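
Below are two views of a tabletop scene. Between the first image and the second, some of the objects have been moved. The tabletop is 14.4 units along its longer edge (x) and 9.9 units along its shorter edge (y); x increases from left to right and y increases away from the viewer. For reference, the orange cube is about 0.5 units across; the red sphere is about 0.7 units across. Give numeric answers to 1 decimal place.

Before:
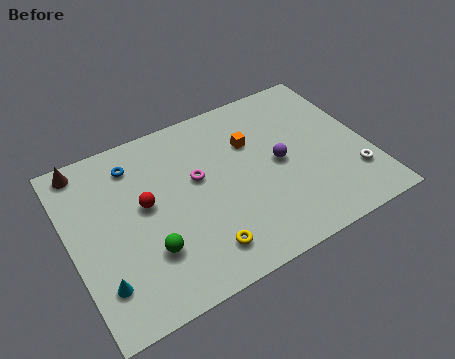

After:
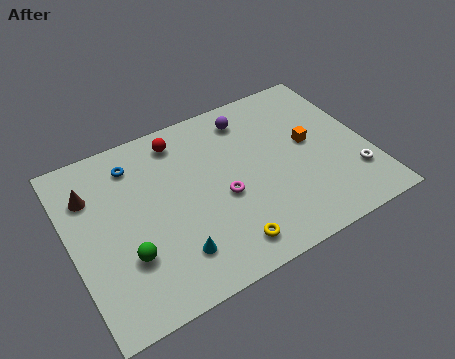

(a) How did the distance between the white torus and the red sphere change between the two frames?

-0.6

They were about 10.2 units apart before and 9.6 after — 0.6 units closer together.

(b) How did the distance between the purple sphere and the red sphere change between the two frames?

-3.1

They were about 6.5 units apart before and 3.4 after — 3.1 units closer together.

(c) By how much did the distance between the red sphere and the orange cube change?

+1.2

The distance was about 5.5 in the first image and 6.7 in the second, so they moved 1.2 units further apart.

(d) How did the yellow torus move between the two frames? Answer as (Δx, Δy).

(1.1, -0.3)

The yellow torus was at about (5.8, 1.8) and moved to about (6.9, 1.5).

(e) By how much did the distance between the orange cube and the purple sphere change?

+1.7

The distance was about 2.1 in the first image and 3.8 in the second, so they moved 1.7 units further apart.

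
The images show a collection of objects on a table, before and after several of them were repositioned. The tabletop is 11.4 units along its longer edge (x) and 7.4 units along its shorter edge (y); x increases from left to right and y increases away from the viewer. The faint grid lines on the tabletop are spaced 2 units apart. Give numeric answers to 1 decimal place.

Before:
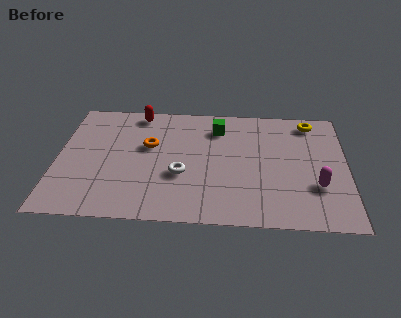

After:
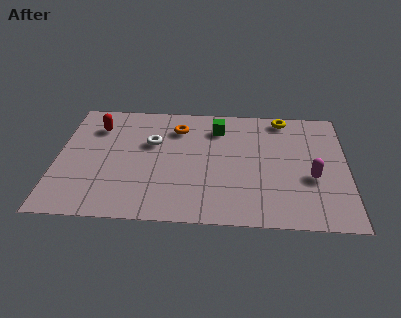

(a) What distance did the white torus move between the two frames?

2.2

The white torus was near (4.9, 2.8) before and (3.7, 4.7) after, so it travelled √(1.2² + 1.9²) ≈ 2.2 units.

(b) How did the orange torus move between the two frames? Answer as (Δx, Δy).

(1.1, 1.2)

From the two frames, the orange torus sits at roughly (3.6, 4.5) before and (4.7, 5.7) after.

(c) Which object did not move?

the green cube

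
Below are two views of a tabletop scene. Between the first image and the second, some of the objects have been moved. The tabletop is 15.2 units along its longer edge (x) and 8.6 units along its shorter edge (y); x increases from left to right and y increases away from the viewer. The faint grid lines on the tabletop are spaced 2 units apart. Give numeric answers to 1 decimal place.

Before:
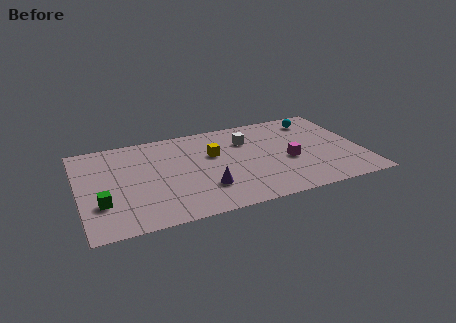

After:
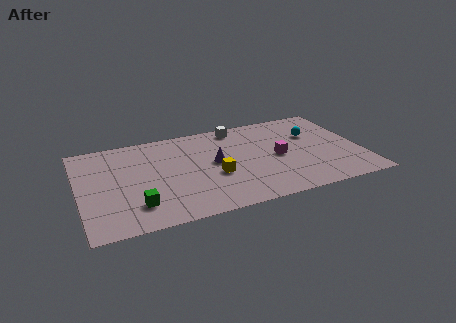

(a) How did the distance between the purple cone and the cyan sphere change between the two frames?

-2.4

They were about 8.0 units apart before and 5.6 after — 2.4 units closer together.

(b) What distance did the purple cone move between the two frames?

2.3

The purple cone was near (6.6, 2.4) before and (7.3, 4.6) after, so it travelled √(0.7² + 2.2²) ≈ 2.3 units.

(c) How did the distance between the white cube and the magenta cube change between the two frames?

+0.7

Before: roughly 3.3 units apart; after: 4.0. That's 0.7 units further apart.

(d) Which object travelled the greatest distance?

the purple cone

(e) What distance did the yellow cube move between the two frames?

2.0

From (7.3, 5.4) to (7.2, 3.4), the yellow cube covered √(0.1² + 2.0²) ≈ 2.0 units.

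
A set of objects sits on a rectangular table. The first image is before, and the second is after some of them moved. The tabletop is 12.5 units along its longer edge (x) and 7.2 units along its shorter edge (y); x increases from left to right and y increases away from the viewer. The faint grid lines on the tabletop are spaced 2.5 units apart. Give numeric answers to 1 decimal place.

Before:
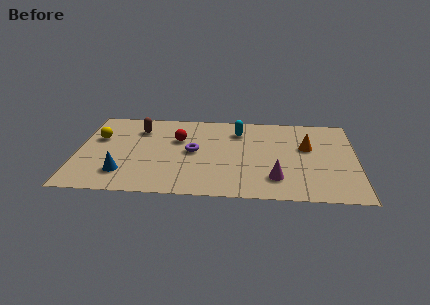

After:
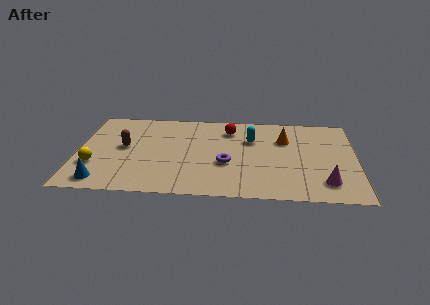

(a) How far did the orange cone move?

1.2

The orange cone moved from about (10.3, 4.4) to (9.3, 5.0), a distance of √(1.0² + 0.6²) ≈ 1.2.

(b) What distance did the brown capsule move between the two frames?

1.7

From (2.7, 5.5) to (2.1, 3.9), the brown capsule covered √(0.6² + 1.6²) ≈ 1.7 units.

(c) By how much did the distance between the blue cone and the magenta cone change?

+3.1

They were about 6.8 units apart before and 9.9 after — 3.1 units further apart.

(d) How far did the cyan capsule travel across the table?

0.9

The cyan capsule moved from about (7.2, 5.6) to (7.8, 4.9), a distance of √(0.6² + 0.7²) ≈ 0.9.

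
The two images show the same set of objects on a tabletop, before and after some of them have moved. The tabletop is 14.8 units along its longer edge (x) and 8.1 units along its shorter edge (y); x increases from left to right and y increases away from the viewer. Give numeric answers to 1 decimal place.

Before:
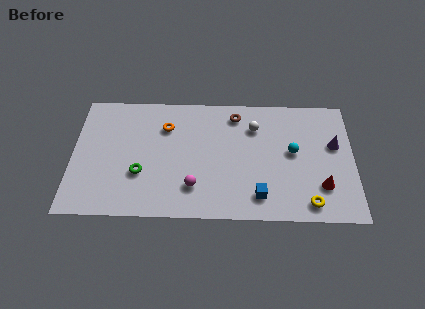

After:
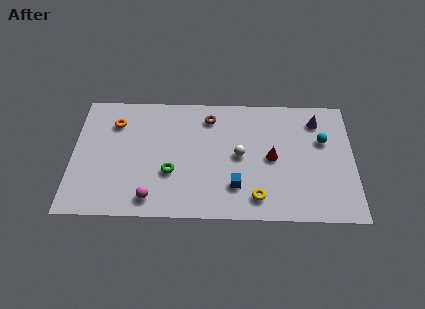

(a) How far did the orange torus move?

2.7

From (4.9, 5.9) to (2.2, 6.1), the orange torus covered √(2.7² + 0.2²) ≈ 2.7 units.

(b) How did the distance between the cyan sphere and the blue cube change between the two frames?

+2.1

The distance was about 3.4 in the first image and 5.5 in the second, so they moved 2.1 units further apart.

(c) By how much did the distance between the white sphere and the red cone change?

-3.5

They were about 5.2 units apart before and 1.7 after — 3.5 units closer together.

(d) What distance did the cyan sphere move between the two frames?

1.8

From (11.6, 4.4) to (13.2, 5.2), the cyan sphere covered √(1.6² + 0.8²) ≈ 1.8 units.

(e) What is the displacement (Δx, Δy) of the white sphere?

(-0.8, -1.9)

The white sphere was at about (9.6, 6.0) and moved to about (8.8, 4.1).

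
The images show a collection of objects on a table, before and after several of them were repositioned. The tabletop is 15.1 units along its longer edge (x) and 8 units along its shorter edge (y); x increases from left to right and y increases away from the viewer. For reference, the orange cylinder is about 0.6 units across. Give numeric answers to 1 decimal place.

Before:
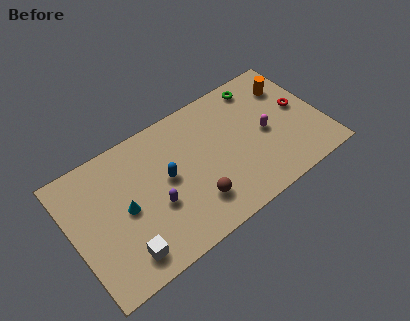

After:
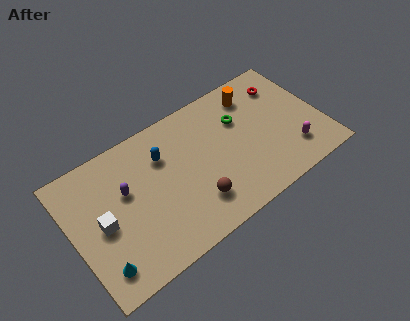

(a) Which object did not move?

the brown sphere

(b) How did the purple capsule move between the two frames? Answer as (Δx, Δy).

(-1.5, 1.8)

From the two frames, the purple capsule sits at roughly (4.8, 3.1) before and (3.3, 4.9) after.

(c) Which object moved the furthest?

the cyan cone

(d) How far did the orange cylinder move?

2.2

The orange cylinder moved from about (13.6, 6.0) to (11.5, 6.5), a distance of √(2.1² + 0.5²) ≈ 2.2.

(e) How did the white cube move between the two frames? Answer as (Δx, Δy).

(-0.9, 2.4)

The white cube started near (2.6, 1.4) and ended near (1.7, 3.8).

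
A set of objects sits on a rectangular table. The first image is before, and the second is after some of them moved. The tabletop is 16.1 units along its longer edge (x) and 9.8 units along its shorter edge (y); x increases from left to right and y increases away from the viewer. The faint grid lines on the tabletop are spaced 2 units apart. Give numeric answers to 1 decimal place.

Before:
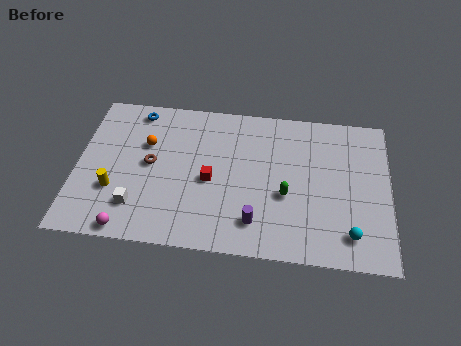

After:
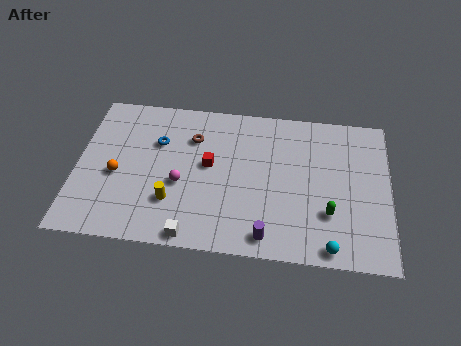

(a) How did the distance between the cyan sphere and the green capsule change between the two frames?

-1.8

Before: roughly 3.9 units apart; after: 2.1. That's 1.8 units closer together.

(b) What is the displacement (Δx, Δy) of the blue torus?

(1.2, -2.0)

The blue torus was at about (2.9, 8.6) and moved to about (4.1, 6.6).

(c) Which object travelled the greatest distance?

the magenta sphere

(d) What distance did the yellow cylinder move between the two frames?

3.0

The yellow cylinder moved from about (2.0, 3.2) to (5.0, 2.8), a distance of √(3.0² + 0.4²) ≈ 3.0.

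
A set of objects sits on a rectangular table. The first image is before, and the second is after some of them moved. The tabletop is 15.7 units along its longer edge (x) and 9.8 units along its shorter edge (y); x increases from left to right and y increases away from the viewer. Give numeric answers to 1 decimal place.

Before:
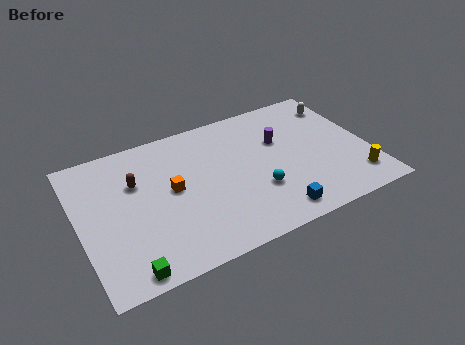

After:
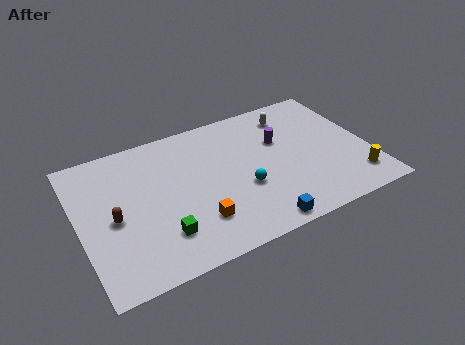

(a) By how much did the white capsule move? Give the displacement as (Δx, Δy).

(-2.7, 0.2)

The white capsule was at about (14.7, 7.8) and moved to about (12.0, 8.0).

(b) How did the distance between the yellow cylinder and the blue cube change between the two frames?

+1.0

They were about 4.6 units apart before and 5.6 after — 1.0 units further apart.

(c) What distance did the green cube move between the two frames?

2.5

The green cube moved from about (2.1, 0.9) to (4.1, 2.4), a distance of √(2.0² + 1.5²) ≈ 2.5.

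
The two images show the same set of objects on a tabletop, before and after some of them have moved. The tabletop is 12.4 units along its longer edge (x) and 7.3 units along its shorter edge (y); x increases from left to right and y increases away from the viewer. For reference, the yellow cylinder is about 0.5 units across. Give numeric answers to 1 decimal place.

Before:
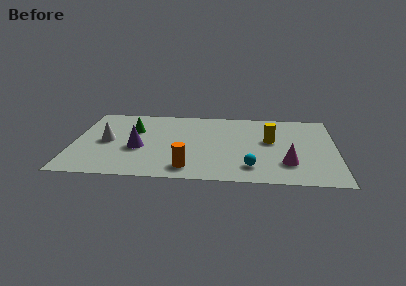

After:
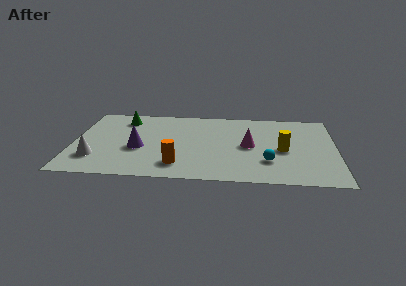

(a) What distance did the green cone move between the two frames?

1.2

The green cone was near (2.8, 4.8) before and (2.3, 5.9) after, so it travelled √(0.5² + 1.1²) ≈ 1.2 units.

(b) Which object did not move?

the purple cone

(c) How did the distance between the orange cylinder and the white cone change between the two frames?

-0.7

Before: roughly 4.6 units apart; after: 3.9. That's 0.7 units closer together.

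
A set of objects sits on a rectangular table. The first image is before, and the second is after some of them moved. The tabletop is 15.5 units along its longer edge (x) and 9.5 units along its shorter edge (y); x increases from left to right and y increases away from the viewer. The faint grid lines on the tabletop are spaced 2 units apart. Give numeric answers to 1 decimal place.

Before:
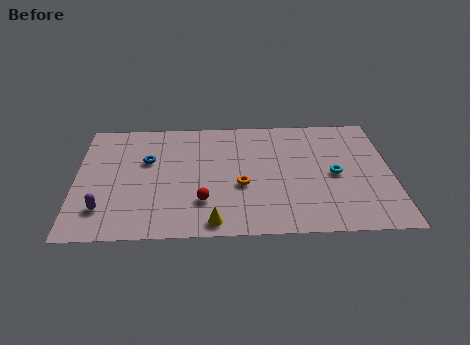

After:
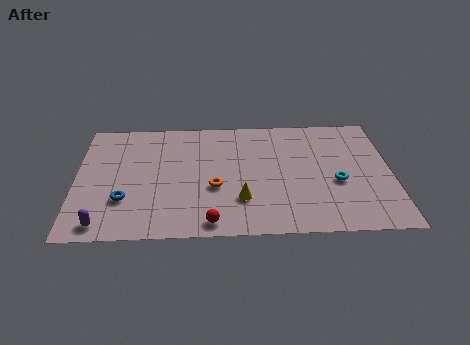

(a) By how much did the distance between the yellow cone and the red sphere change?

+0.6

The distance was about 1.7 in the first image and 2.3 in the second, so they moved 0.6 units further apart.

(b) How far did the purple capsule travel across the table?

1.1

From (1.4, 2.2) to (1.4, 1.1), the purple capsule covered √(0.0² + 1.1²) ≈ 1.1 units.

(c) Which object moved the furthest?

the blue torus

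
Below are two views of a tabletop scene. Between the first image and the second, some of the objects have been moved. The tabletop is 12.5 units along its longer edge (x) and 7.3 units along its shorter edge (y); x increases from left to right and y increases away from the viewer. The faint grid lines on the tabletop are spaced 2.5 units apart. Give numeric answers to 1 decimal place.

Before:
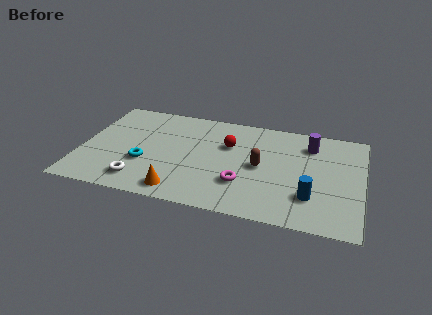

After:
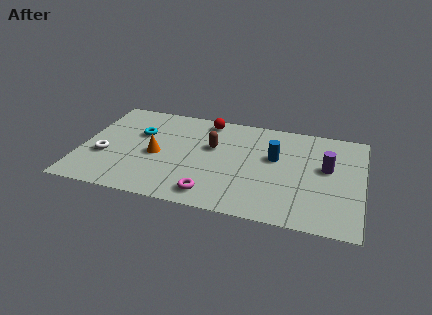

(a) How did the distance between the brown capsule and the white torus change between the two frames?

-0.7

Before: roughly 5.7 units apart; after: 5.0. That's 0.7 units closer together.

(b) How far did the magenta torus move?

1.7

From (7.3, 2.2) to (6.0, 1.1), the magenta torus covered √(1.3² + 1.1²) ≈ 1.7 units.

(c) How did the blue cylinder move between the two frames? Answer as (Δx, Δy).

(-1.7, 2.4)

From the two frames, the blue cylinder sits at roughly (10.3, 2.0) before and (8.6, 4.4) after.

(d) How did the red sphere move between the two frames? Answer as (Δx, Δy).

(-1.1, 1.6)

From the two frames, the red sphere sits at roughly (6.5, 4.8) before and (5.4, 6.4) after.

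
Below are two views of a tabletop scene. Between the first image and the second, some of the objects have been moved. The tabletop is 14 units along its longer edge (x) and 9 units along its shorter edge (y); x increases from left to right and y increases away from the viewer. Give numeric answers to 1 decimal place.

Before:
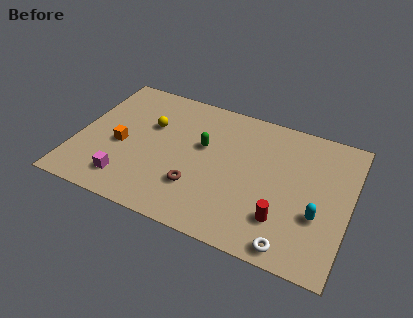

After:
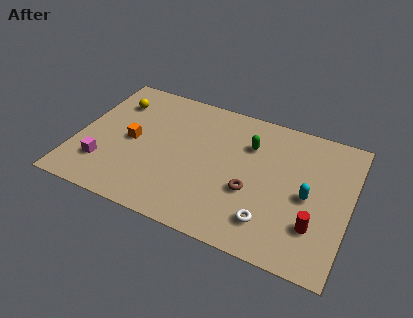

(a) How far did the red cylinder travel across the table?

1.6

The red cylinder moved from about (10.8, 2.3) to (12.4, 2.5), a distance of √(1.6² + 0.2²) ≈ 1.6.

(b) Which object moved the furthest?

the brown torus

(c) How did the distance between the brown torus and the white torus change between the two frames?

-3.4

The distance was about 5.3 in the first image and 1.9 in the second, so they moved 3.4 units closer together.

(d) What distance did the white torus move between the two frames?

1.6

From (11.4, 0.9) to (10.2, 1.9), the white torus covered √(1.2² + 1.0²) ≈ 1.6 units.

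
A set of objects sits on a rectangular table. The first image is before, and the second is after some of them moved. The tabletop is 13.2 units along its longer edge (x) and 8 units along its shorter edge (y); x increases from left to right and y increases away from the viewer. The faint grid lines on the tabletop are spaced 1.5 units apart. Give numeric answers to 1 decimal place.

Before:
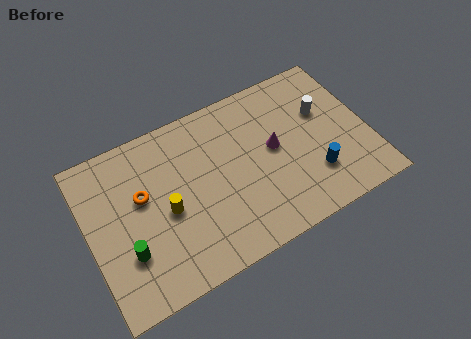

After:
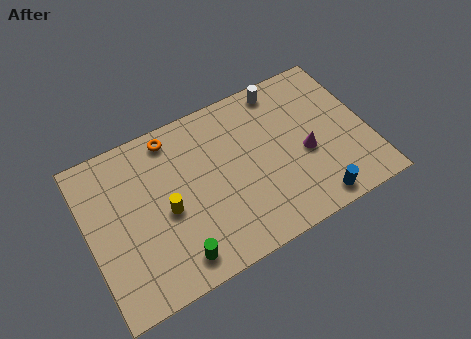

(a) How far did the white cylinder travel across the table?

2.6

From (11.3, 5.1) to (9.6, 7.1), the white cylinder covered √(1.7² + 2.0²) ≈ 2.6 units.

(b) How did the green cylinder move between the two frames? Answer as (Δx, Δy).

(2.1, -1.3)

From the two frames, the green cylinder sits at roughly (1.6, 2.5) before and (3.7, 1.2) after.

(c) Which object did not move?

the yellow cylinder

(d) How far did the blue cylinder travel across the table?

1.3

From (10.4, 2.2) to (10.2, 0.9), the blue cylinder covered √(0.2² + 1.3²) ≈ 1.3 units.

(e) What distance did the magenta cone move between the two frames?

1.7

The magenta cone moved from about (8.8, 4.3) to (10.2, 3.4), a distance of √(1.4² + 0.9²) ≈ 1.7.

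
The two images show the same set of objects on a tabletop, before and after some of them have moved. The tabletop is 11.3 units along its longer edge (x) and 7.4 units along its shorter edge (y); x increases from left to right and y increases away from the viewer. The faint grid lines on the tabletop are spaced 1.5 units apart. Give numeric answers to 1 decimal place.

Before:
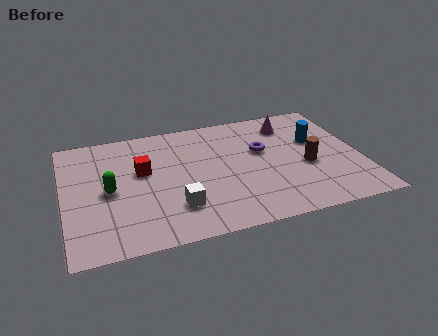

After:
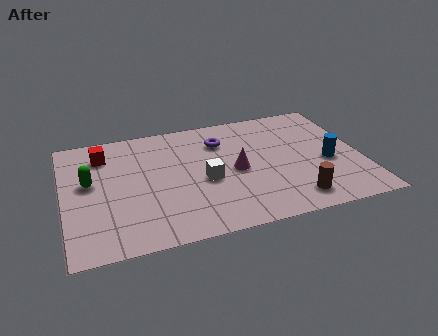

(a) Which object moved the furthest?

the magenta cone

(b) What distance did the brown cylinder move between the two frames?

2.0

The brown cylinder moved from about (9.2, 3.1) to (8.5, 1.2), a distance of √(0.7² + 1.9²) ≈ 2.0.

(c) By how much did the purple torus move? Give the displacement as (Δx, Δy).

(-1.5, 1.0)

The purple torus started near (7.6, 4.5) and ended near (6.1, 5.5).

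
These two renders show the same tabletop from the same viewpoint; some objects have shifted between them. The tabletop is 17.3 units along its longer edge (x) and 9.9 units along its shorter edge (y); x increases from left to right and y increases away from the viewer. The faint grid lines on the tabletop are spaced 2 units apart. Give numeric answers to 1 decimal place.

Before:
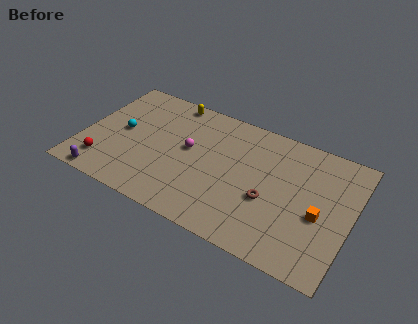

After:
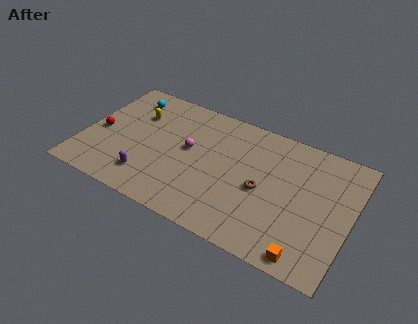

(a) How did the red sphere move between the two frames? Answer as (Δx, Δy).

(-0.7, 2.5)

From the two frames, the red sphere sits at roughly (1.7, 2.0) before and (1.0, 4.5) after.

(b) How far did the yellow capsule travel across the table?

2.9

The yellow capsule moved from about (5.1, 9.0) to (3.1, 6.9), a distance of √(2.0² + 2.1²) ≈ 2.9.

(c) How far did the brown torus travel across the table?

0.8

The brown torus was near (12.2, 3.9) before and (11.7, 4.5) after, so it travelled √(0.5² + 0.6²) ≈ 0.8 units.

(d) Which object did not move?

the magenta sphere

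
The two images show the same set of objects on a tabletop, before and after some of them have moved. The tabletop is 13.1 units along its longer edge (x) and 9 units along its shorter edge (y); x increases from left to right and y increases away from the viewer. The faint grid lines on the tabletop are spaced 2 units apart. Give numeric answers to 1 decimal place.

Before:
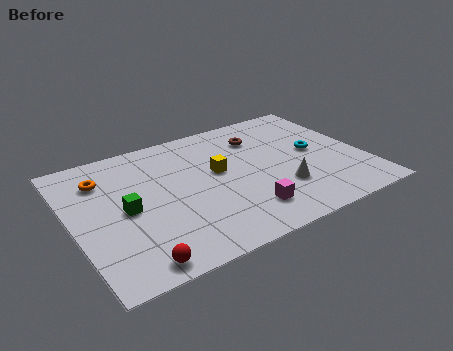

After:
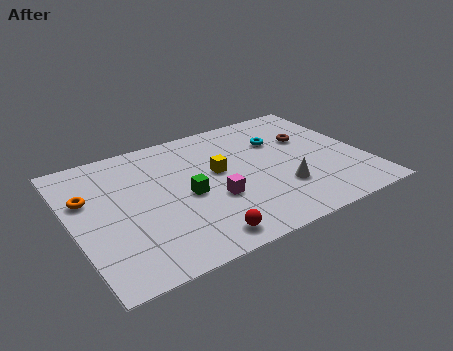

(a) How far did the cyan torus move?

2.1

From (11.0, 4.7) to (9.6, 6.2), the cyan torus covered √(1.4² + 1.5²) ≈ 2.1 units.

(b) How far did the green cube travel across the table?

2.7

The green cube moved from about (2.3, 4.3) to (5.0, 4.1), a distance of √(2.7² + 0.2²) ≈ 2.7.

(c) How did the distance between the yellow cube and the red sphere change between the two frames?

-1.8

The distance was about 6.1 in the first image and 4.3 in the second, so they moved 1.8 units closer together.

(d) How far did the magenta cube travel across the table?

1.8

The magenta cube was near (7.3, 1.9) before and (6.1, 3.3) after, so it travelled √(1.2² + 1.4²) ≈ 1.8 units.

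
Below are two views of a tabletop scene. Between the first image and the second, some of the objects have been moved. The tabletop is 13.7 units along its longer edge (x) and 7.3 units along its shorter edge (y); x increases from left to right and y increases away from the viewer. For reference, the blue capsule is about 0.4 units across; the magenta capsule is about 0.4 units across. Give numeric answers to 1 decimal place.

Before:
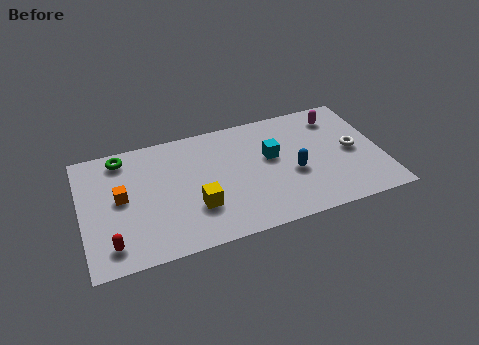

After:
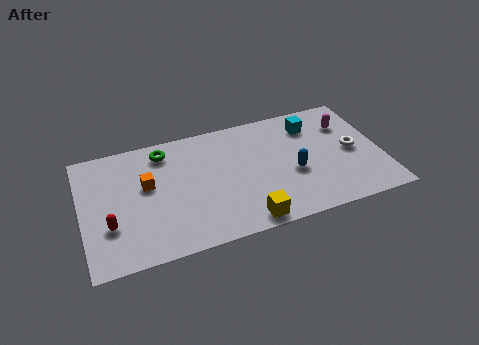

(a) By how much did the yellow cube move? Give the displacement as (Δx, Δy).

(2.1, -1.5)

The yellow cube was at about (5.1, 2.3) and moved to about (7.2, 0.8).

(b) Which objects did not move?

the blue capsule and the white torus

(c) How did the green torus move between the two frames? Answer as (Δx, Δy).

(1.9, -0.2)

The green torus started near (2.0, 6.3) and ended near (3.9, 6.1).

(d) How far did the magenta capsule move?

0.7

The magenta capsule was near (11.9, 5.9) before and (12.3, 5.3) after, so it travelled √(0.4² + 0.6²) ≈ 0.7 units.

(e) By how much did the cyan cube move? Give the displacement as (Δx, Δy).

(2.0, 1.4)

The cyan cube was at about (8.7, 4.3) and moved to about (10.7, 5.7).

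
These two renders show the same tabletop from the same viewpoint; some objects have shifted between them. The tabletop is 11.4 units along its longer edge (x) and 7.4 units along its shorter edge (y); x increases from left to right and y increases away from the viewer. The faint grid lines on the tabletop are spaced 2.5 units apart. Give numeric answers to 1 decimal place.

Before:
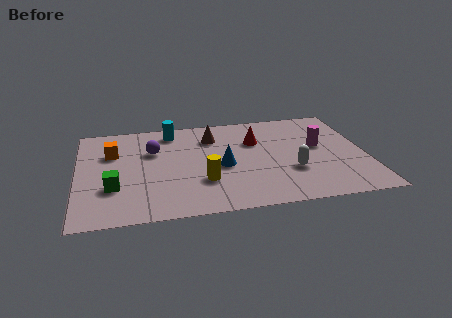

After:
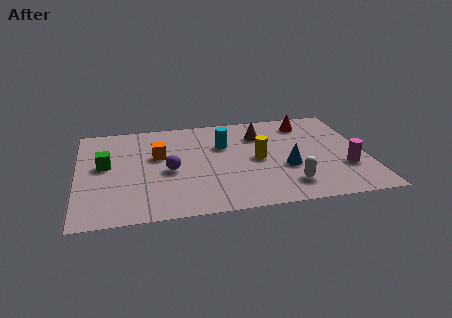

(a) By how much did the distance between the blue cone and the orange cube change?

+0.7

They were about 4.6 units apart before and 5.3 after — 0.7 units further apart.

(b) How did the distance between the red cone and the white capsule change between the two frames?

+1.9

The distance was about 2.8 in the first image and 4.7 in the second, so they moved 1.9 units further apart.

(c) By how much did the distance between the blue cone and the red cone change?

+1.2

Before: roughly 2.2 units apart; after: 3.4. That's 1.2 units further apart.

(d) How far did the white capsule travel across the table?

1.0

The white capsule was near (8.4, 2.5) before and (8.2, 1.5) after, so it travelled √(0.2² + 1.0²) ≈ 1.0 units.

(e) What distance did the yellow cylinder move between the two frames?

2.6

The yellow cylinder was near (4.9, 2.3) before and (7.1, 3.6) after, so it travelled √(2.2² + 1.3²) ≈ 2.6 units.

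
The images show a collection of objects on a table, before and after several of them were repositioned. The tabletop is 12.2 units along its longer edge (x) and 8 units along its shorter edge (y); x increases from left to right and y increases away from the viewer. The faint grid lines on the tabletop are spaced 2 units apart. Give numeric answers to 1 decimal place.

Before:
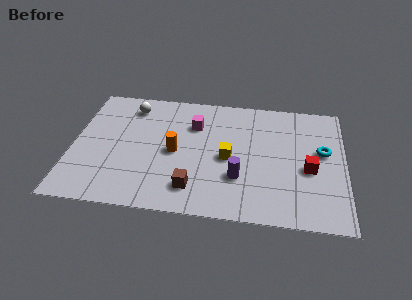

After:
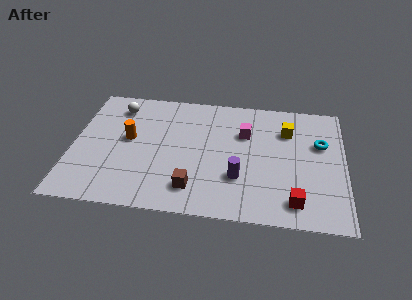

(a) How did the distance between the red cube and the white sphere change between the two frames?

+0.9

The distance was about 8.7 in the first image and 9.6 in the second, so they moved 0.9 units further apart.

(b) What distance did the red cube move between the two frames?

2.2

The red cube moved from about (10.6, 3.4) to (10.0, 1.3), a distance of √(0.6² + 2.1²) ≈ 2.2.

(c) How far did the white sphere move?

0.6

The white sphere was near (2.5, 6.6) before and (1.9, 6.5) after, so it travelled √(0.6² + 0.1²) ≈ 0.6 units.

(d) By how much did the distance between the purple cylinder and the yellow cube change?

+2.6

They were about 1.3 units apart before and 3.9 after — 2.6 units further apart.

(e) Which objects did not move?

the purple cylinder and the brown cube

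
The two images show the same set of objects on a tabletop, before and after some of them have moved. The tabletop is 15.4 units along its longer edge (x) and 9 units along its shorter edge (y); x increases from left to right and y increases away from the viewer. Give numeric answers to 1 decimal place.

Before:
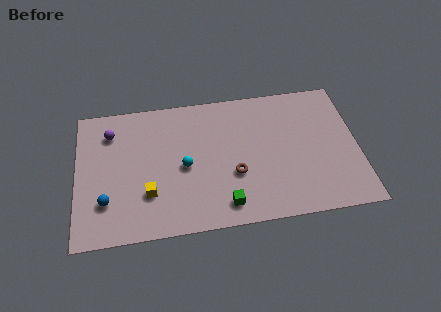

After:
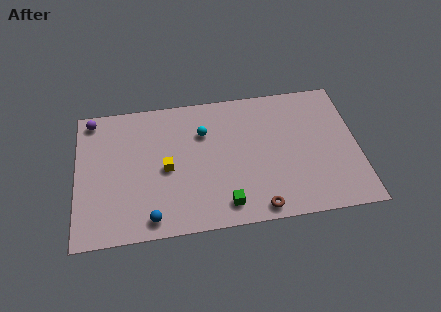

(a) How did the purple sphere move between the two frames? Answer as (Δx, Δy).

(-1.0, 1.0)

The purple sphere started near (1.9, 7.0) and ended near (0.9, 8.0).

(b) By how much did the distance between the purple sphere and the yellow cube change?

+0.8

Before: roughly 4.7 units apart; after: 5.5. That's 0.8 units further apart.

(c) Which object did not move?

the green cube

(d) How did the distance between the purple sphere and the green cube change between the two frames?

+1.4

They were about 8.3 units apart before and 9.7 after — 1.4 units further apart.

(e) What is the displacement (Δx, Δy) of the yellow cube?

(1.0, 1.5)

The yellow cube was at about (3.9, 2.7) and moved to about (4.9, 4.2).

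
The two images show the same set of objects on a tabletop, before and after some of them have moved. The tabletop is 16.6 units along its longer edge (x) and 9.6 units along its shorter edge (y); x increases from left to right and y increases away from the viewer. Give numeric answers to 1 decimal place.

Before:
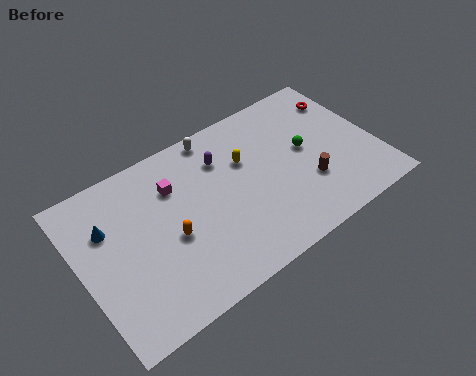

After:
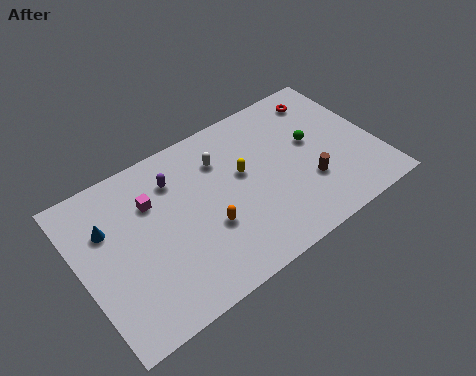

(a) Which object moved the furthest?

the purple capsule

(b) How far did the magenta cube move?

1.3

The magenta cube was near (5.5, 6.9) before and (4.2, 6.7) after, so it travelled √(1.3² + 0.2²) ≈ 1.3 units.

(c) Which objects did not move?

the blue cone and the brown cylinder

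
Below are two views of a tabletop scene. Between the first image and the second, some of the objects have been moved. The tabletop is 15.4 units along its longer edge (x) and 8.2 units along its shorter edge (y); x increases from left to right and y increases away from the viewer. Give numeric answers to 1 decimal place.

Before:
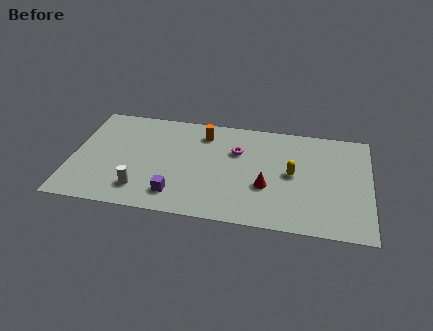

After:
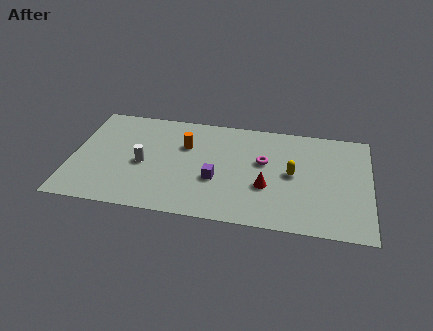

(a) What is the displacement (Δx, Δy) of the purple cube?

(2.0, 1.5)

From the two frames, the purple cube sits at roughly (5.5, 1.6) before and (7.5, 3.1) after.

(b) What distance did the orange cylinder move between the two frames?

1.4

From (6.7, 6.6) to (5.8, 5.5), the orange cylinder covered √(0.9² + 1.1²) ≈ 1.4 units.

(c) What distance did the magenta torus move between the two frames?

1.5

From (8.5, 5.5) to (9.9, 4.9), the magenta torus covered √(1.4² + 0.6²) ≈ 1.5 units.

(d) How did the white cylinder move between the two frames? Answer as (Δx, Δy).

(0.0, 2.0)

The white cylinder was at about (3.7, 1.7) and moved to about (3.7, 3.7).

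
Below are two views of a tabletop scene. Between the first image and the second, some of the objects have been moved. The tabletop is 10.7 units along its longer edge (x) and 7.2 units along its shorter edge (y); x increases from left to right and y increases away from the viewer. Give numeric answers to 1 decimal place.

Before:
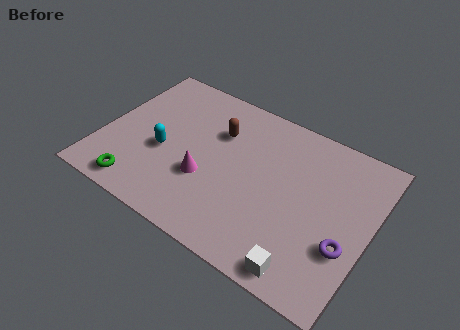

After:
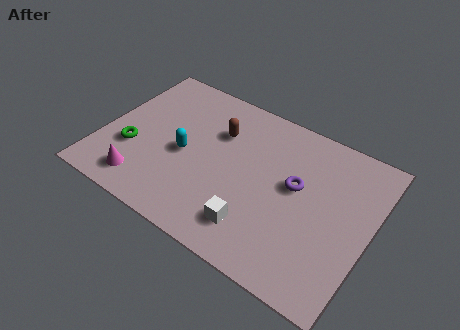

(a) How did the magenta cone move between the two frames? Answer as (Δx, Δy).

(-2.3, -1.4)

From the two frames, the magenta cone sits at roughly (4.3, 2.6) before and (2.0, 1.2) after.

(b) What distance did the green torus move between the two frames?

1.7

The green torus moved from about (1.9, 0.9) to (1.3, 2.5), a distance of √(0.6² + 1.6²) ≈ 1.7.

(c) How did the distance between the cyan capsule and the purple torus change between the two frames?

-2.9

The distance was about 7.4 in the first image and 4.5 in the second, so they moved 2.9 units closer together.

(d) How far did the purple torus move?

2.7

From (9.9, 2.5) to (7.7, 4.1), the purple torus covered √(2.2² + 1.6²) ≈ 2.7 units.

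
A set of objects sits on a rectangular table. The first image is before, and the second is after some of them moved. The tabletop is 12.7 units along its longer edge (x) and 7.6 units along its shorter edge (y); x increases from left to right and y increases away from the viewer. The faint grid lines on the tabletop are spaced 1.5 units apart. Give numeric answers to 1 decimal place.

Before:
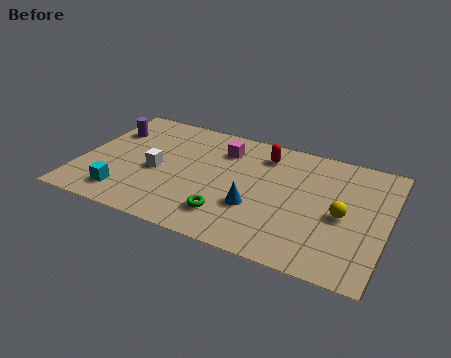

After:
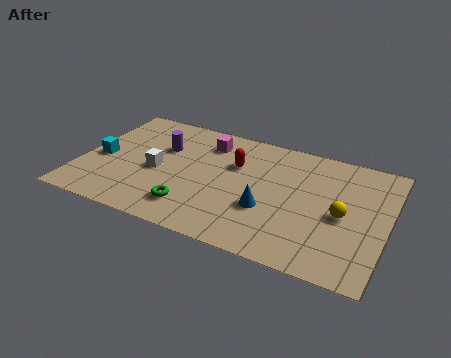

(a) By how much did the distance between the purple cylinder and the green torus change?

-2.8

The distance was about 6.6 in the first image and 3.8 in the second, so they moved 2.8 units closer together.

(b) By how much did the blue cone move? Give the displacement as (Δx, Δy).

(0.5, 0.1)

The blue cone was at about (7.4, 2.6) and moved to about (7.9, 2.7).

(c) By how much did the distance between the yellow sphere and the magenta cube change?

+0.7

Before: roughly 5.7 units apart; after: 6.4. That's 0.7 units further apart.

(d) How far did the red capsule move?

1.6

The red capsule moved from about (7.4, 6.1) to (6.3, 5.0), a distance of √(1.1² + 1.1²) ≈ 1.6.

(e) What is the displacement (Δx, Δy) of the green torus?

(-1.5, -0.1)

The green torus was at about (6.4, 1.7) and moved to about (4.9, 1.6).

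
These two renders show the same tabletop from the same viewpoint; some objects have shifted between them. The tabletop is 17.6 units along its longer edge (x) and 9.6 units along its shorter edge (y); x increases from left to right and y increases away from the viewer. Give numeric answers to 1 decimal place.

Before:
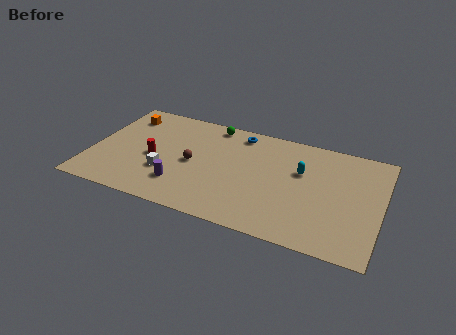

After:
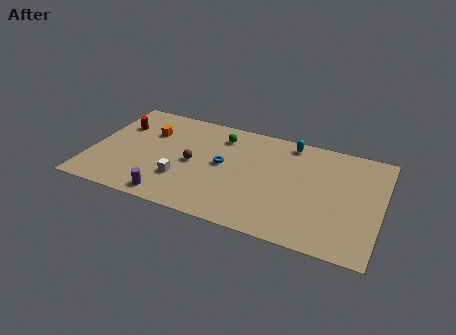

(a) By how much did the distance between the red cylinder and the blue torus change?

+0.5

Before: roughly 6.3 units apart; after: 6.8. That's 0.5 units further apart.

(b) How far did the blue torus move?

3.3

The blue torus moved from about (8.7, 8.3) to (8.0, 5.1), a distance of √(0.7² + 3.2²) ≈ 3.3.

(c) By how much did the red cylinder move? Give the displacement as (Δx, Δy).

(-2.4, 2.4)

The red cylinder was at about (3.8, 4.3) and moved to about (1.4, 6.7).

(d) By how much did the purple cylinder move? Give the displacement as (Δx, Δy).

(-0.5, -1.3)

The purple cylinder was at about (5.7, 2.4) and moved to about (5.2, 1.1).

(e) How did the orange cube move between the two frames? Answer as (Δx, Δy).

(1.7, -1.1)

The orange cube was at about (1.6, 7.7) and moved to about (3.3, 6.6).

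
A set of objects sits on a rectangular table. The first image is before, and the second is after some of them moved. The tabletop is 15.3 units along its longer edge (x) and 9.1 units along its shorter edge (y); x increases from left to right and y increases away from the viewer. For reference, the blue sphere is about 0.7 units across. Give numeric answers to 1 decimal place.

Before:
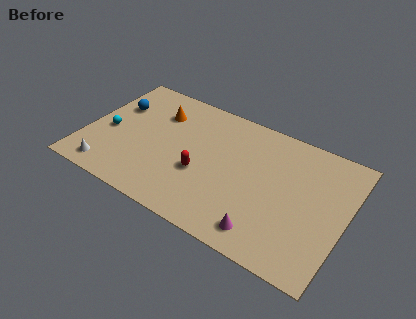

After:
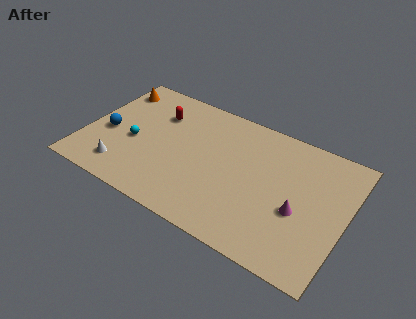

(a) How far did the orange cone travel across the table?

3.0

The orange cone moved from about (3.9, 6.7) to (1.0, 7.4), a distance of √(2.9² + 0.7²) ≈ 3.0.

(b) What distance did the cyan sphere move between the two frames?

1.6

The cyan sphere moved from about (1.3, 4.0) to (2.9, 3.9), a distance of √(1.6² + 0.1²) ≈ 1.6.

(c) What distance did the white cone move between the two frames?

0.9

From (1.8, 1.2) to (2.6, 1.7), the white cone covered √(0.8² + 0.5²) ≈ 0.9 units.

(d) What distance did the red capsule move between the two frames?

4.4

The red capsule was near (7.0, 3.5) before and (3.9, 6.6) after, so it travelled √(3.1² + 3.1²) ≈ 4.4 units.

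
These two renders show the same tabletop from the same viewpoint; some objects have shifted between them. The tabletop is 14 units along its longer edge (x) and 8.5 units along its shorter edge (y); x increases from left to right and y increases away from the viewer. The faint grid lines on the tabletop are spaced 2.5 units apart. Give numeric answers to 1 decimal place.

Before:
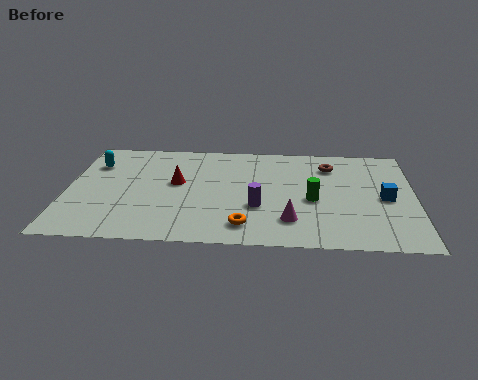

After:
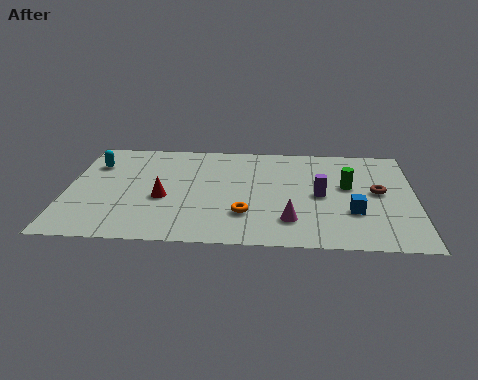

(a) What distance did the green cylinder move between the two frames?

1.8

From (9.9, 3.7) to (11.3, 4.9), the green cylinder covered √(1.4² + 1.2²) ≈ 1.8 units.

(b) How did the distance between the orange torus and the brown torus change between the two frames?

-0.4

The distance was about 6.1 in the first image and 5.7 in the second, so they moved 0.4 units closer together.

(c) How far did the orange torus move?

0.9

From (7.2, 1.5) to (7.2, 2.4), the orange torus covered √(0.0² + 0.9²) ≈ 0.9 units.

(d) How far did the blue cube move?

1.8

The blue cube was near (12.8, 4.0) before and (11.5, 2.8) after, so it travelled √(1.3² + 1.2²) ≈ 1.8 units.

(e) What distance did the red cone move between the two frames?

1.4

From (4.4, 4.8) to (3.9, 3.5), the red cone covered √(0.5² + 1.3²) ≈ 1.4 units.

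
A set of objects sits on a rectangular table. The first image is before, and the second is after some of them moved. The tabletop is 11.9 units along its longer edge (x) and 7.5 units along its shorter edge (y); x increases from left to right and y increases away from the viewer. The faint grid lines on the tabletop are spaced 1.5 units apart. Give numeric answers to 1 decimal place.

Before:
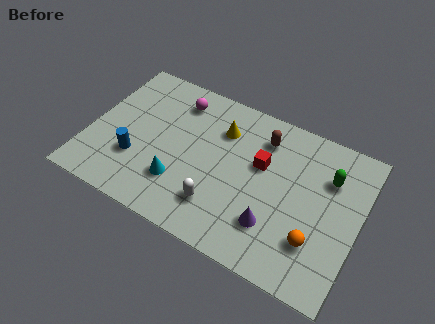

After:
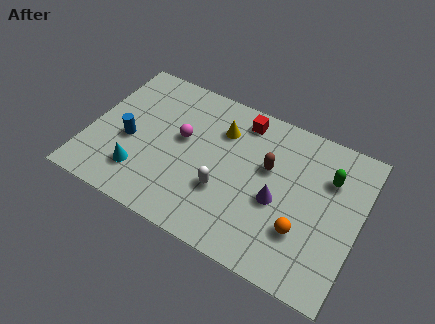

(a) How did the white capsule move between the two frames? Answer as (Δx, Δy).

(0.1, 0.8)

From the two frames, the white capsule sits at roughly (6.0, 1.8) before and (6.1, 2.6) after.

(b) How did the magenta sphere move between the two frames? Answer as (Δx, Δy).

(0.5, -1.8)

From the two frames, the magenta sphere sits at roughly (3.5, 6.1) before and (4.0, 4.3) after.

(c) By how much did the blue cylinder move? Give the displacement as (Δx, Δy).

(-0.4, 0.8)

The blue cylinder was at about (2.2, 2.4) and moved to about (1.8, 3.2).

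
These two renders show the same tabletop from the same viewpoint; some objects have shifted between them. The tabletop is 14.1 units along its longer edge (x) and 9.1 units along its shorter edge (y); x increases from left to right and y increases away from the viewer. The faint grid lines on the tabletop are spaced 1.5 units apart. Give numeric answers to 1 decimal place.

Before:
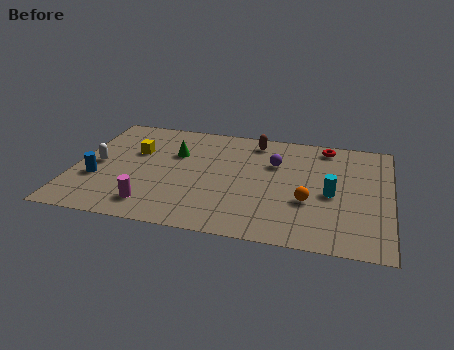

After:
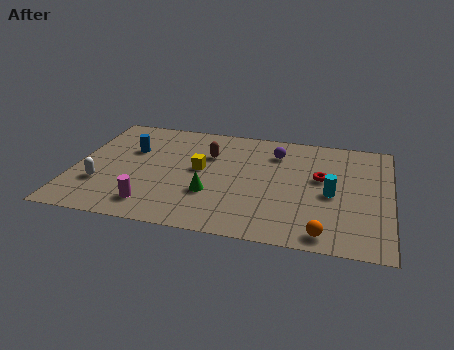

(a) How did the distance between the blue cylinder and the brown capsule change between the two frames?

-4.7

The distance was about 8.2 in the first image and 3.5 in the second, so they moved 4.7 units closer together.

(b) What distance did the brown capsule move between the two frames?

2.6

From (7.9, 7.8) to (5.9, 6.2), the brown capsule covered √(2.0² + 1.6²) ≈ 2.6 units.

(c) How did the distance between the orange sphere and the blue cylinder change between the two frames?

+0.8

They were about 9.4 units apart before and 10.2 after — 0.8 units further apart.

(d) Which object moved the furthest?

the green cone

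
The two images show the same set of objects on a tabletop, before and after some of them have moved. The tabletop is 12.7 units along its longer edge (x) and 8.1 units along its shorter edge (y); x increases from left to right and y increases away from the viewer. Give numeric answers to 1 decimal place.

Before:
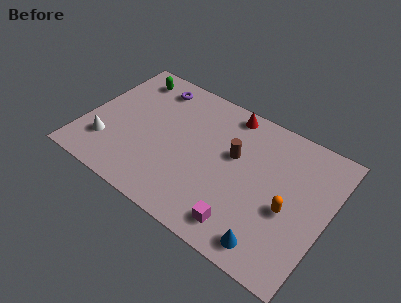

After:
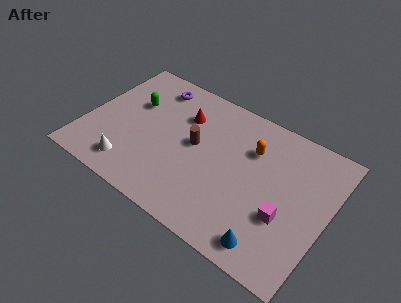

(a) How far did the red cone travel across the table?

2.6

The red cone was near (7.0, 7.2) before and (4.8, 5.8) after, so it travelled √(2.2² + 1.4²) ≈ 2.6 units.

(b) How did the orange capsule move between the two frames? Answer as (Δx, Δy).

(-2.3, 2.3)

The orange capsule was at about (10.8, 3.4) and moved to about (8.5, 5.7).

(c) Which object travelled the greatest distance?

the orange capsule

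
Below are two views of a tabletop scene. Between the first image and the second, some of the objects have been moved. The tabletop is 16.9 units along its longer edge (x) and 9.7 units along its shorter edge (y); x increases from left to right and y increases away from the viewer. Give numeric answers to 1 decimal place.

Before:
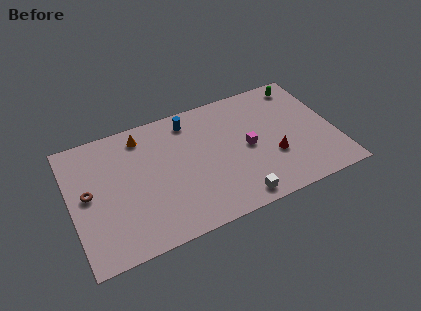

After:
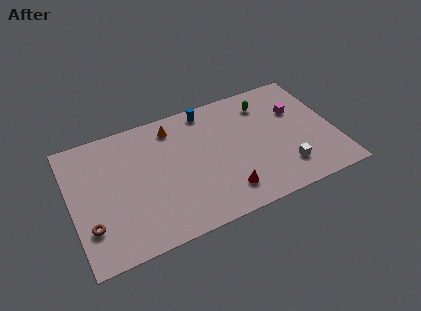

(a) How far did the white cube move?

3.5

The white cube moved from about (10.1, 1.1) to (13.4, 2.2), a distance of √(3.3² + 1.1²) ≈ 3.5.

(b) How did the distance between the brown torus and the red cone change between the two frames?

-3.3

They were about 11.8 units apart before and 8.5 after — 3.3 units closer together.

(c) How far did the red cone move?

3.6

From (12.8, 3.4) to (9.5, 1.9), the red cone covered √(3.3² + 1.5²) ≈ 3.6 units.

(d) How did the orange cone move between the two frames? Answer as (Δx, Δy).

(2.0, -0.1)

The orange cone started near (4.8, 8.2) and ended near (6.8, 8.1).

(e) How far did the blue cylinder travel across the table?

1.3

The blue cylinder was near (7.9, 8.2) before and (9.1, 8.6) after, so it travelled √(1.2² + 0.4²) ≈ 1.3 units.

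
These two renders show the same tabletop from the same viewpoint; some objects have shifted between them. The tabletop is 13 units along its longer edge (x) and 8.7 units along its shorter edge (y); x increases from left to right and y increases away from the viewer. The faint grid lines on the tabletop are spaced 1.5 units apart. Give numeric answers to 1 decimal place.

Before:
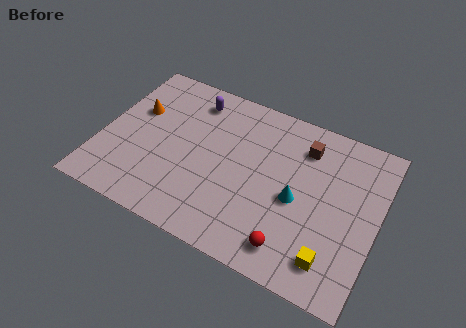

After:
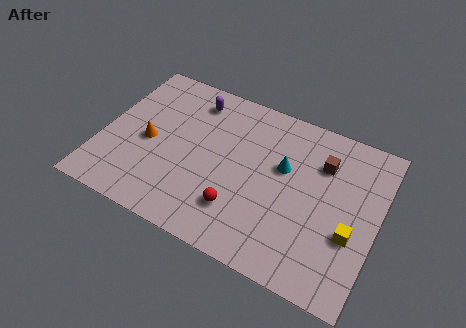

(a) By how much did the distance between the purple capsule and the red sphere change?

-2.2

Before: roughly 8.0 units apart; after: 5.8. That's 2.2 units closer together.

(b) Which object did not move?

the purple capsule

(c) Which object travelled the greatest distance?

the red sphere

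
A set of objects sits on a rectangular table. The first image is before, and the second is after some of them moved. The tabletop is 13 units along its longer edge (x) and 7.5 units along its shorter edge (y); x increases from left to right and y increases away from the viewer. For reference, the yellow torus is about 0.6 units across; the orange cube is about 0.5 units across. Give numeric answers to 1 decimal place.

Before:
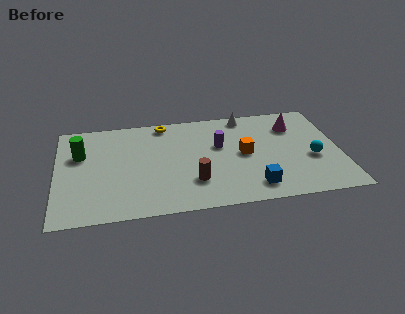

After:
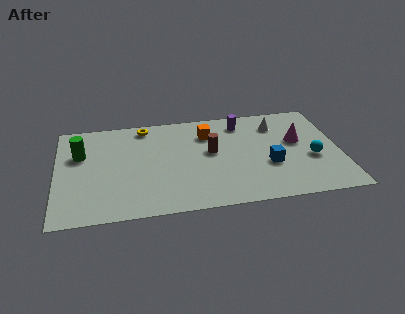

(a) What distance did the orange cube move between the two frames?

2.4

From (8.6, 3.8) to (7.0, 5.6), the orange cube covered √(1.6² + 1.8²) ≈ 2.4 units.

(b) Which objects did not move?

the cyan sphere and the green cylinder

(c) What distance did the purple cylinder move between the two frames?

1.9

The purple cylinder was near (7.5, 4.6) before and (8.6, 6.2) after, so it travelled √(1.1² + 1.6²) ≈ 1.9 units.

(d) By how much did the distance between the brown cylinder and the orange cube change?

-1.5

The distance was about 2.9 in the first image and 1.4 in the second, so they moved 1.5 units closer together.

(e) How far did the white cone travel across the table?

1.7

The white cone was near (8.8, 6.7) before and (10.2, 5.8) after, so it travelled √(1.4² + 0.9²) ≈ 1.7 units.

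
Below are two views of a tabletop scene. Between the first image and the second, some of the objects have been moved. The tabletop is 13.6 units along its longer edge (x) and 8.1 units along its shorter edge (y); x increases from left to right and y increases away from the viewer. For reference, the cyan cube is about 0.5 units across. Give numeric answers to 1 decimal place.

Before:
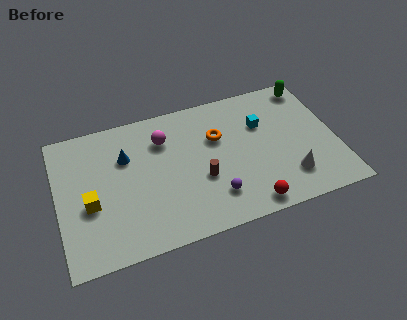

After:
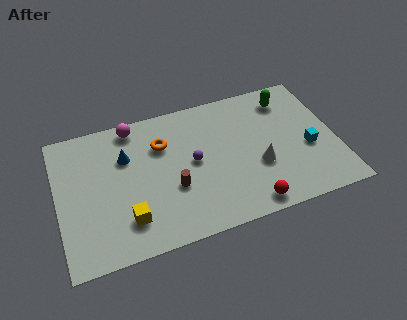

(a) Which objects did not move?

the blue cone and the red sphere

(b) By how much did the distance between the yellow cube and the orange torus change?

-2.4

The distance was about 6.7 in the first image and 4.3 in the second, so they moved 2.4 units closer together.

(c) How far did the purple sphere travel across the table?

2.4

From (7.4, 1.9) to (6.6, 4.2), the purple sphere covered √(0.8² + 2.3²) ≈ 2.4 units.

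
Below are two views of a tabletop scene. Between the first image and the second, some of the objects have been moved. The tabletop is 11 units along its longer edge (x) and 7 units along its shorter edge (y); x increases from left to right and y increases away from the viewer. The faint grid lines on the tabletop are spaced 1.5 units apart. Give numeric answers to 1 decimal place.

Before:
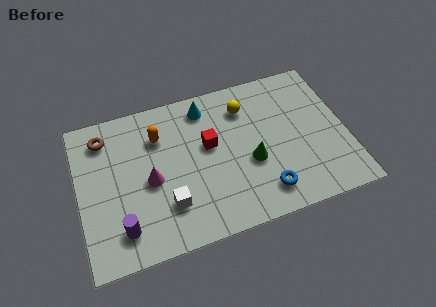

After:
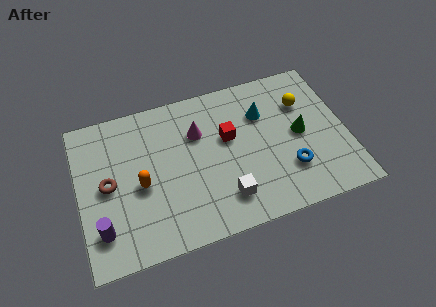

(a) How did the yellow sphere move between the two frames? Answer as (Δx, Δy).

(2.4, -0.5)

From the two frames, the yellow sphere sits at roughly (7.0, 5.4) before and (9.4, 4.9) after.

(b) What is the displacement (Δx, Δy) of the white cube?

(2.3, -0.4)

The white cube started near (3.5, 1.9) and ended near (5.8, 1.5).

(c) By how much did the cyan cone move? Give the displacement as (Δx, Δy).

(2.3, -1.0)

From the two frames, the cyan cone sits at roughly (5.4, 5.9) before and (7.7, 4.9) after.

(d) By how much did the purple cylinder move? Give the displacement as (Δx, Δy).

(-0.8, 0.2)

The purple cylinder was at about (1.6, 1.4) and moved to about (0.8, 1.6).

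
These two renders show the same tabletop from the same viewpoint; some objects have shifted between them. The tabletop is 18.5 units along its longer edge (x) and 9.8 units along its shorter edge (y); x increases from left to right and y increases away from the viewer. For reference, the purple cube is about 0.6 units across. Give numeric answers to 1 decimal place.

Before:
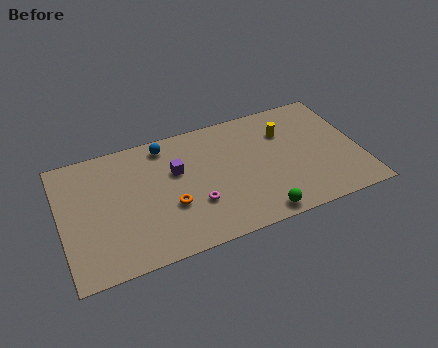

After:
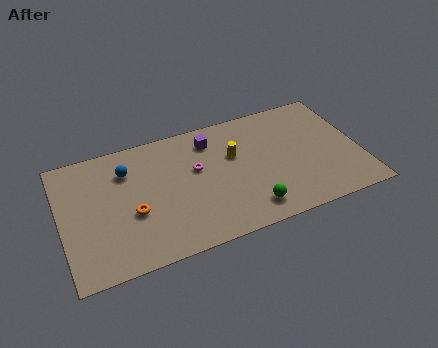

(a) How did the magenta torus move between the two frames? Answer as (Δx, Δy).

(0.3, 2.7)

The magenta torus was at about (8.1, 3.2) and moved to about (8.4, 5.9).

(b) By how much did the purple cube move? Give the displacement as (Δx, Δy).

(2.3, 1.7)

The purple cube started near (7.2, 6.2) and ended near (9.5, 7.9).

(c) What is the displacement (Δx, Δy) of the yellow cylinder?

(-3.3, -0.8)

The yellow cylinder started near (14.1, 7.0) and ended near (10.8, 6.2).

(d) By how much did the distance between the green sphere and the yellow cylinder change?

-1.9

Before: roughly 6.4 units apart; after: 4.5. That's 1.9 units closer together.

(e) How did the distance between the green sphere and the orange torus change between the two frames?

+1.5

Before: roughly 5.8 units apart; after: 7.3. That's 1.5 units further apart.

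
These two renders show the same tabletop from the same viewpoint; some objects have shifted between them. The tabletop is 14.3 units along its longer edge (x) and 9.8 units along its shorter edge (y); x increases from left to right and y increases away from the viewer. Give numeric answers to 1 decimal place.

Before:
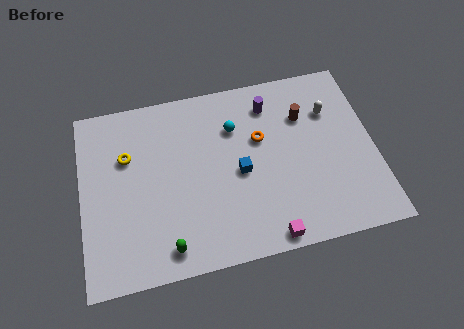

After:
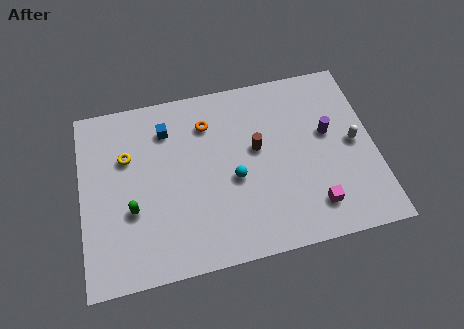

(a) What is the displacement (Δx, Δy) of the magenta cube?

(2.3, 1.1)

The magenta cube started near (8.8, 0.8) and ended near (11.1, 1.9).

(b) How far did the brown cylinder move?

2.7

The brown cylinder was near (11.0, 6.9) before and (8.6, 5.6) after, so it travelled √(2.4² + 1.3²) ≈ 2.7 units.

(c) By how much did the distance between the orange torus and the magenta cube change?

+2.1

They were about 5.3 units apart before and 7.4 after — 2.1 units further apart.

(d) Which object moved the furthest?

the blue cube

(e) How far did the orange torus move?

2.9

From (8.8, 6.1) to (6.3, 7.5), the orange torus covered √(2.5² + 1.4²) ≈ 2.9 units.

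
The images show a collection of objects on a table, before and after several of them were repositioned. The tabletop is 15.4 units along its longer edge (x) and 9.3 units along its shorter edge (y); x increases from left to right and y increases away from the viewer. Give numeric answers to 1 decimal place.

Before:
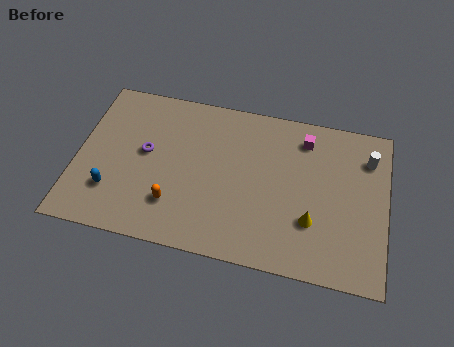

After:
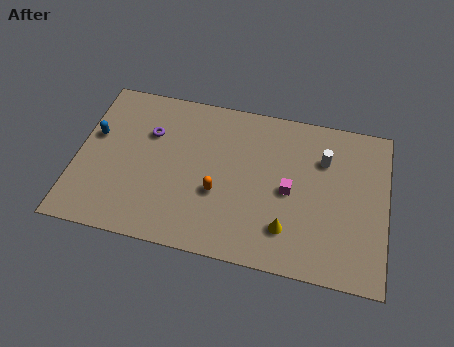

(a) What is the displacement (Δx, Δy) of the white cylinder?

(-2.2, -0.5)

The white cylinder started near (14.4, 7.1) and ended near (12.2, 6.6).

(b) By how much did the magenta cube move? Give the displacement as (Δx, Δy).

(-0.6, -3.2)

The magenta cube started near (11.2, 7.6) and ended near (10.6, 4.4).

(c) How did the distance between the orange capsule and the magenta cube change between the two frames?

-4.5

Before: roughly 8.1 units apart; after: 3.6. That's 4.5 units closer together.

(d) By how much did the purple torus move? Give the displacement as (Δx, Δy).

(0.1, 1.2)

The purple torus was at about (3.4, 5.1) and moved to about (3.5, 6.3).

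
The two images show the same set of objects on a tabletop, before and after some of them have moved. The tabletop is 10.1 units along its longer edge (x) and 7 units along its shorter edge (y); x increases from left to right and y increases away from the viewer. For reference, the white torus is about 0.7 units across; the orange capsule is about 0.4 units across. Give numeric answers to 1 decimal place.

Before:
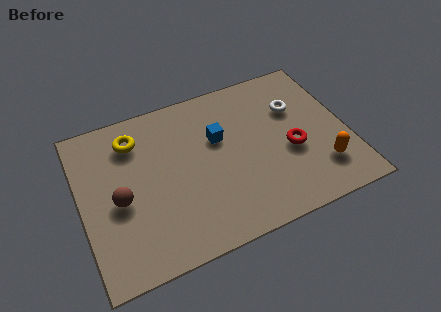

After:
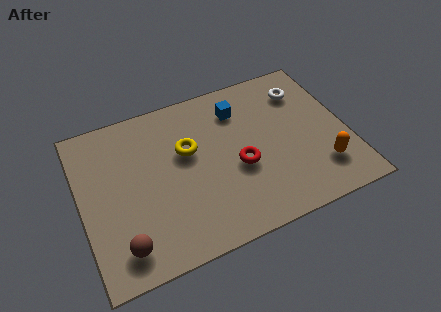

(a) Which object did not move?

the orange capsule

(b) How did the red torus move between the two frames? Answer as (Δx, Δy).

(-2.0, 0.0)

The red torus started near (7.9, 2.9) and ended near (5.9, 2.9).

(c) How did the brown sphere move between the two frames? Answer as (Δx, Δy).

(-0.1, -1.9)

The brown sphere started near (1.4, 3.1) and ended near (1.3, 1.2).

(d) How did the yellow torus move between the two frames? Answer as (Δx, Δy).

(1.9, -1.2)

From the two frames, the yellow torus sits at roughly (2.2, 5.5) before and (4.1, 4.3) after.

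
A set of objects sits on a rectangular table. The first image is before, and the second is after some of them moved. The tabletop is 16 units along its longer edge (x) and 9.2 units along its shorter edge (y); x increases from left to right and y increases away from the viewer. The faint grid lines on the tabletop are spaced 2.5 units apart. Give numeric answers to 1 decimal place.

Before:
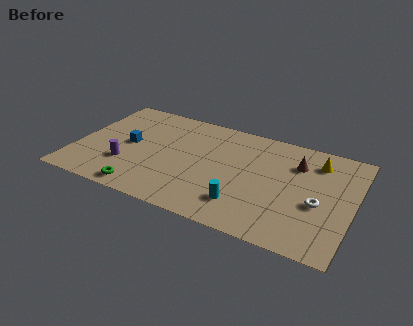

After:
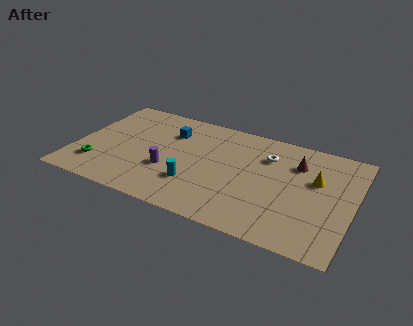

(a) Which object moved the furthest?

the white torus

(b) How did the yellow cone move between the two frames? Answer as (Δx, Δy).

(0.1, -1.6)

The yellow cone started near (13.7, 7.3) and ended near (13.8, 5.7).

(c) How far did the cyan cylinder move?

3.0

From (10.0, 2.1) to (7.1, 2.7), the cyan cylinder covered √(2.9² + 0.6²) ≈ 3.0 units.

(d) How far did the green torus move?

3.0

From (4.3, 1.0) to (1.5, 2.2), the green torus covered √(2.8² + 1.2²) ≈ 3.0 units.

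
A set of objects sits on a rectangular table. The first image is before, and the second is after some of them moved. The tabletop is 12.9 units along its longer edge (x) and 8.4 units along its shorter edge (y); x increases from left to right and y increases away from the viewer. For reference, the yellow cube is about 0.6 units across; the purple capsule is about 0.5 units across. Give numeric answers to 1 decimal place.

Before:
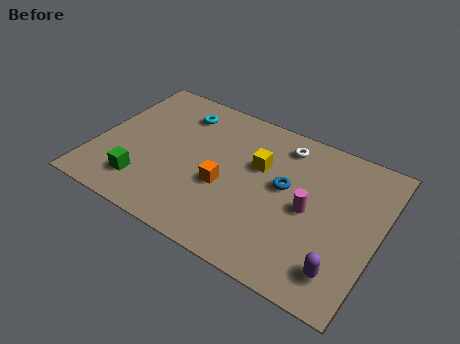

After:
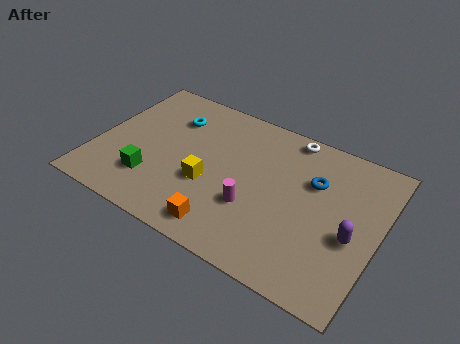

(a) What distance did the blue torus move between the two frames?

1.5

The blue torus was near (8.6, 4.7) before and (9.8, 5.6) after, so it travelled √(1.2² + 0.9²) ≈ 1.5 units.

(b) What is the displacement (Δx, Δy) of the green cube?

(0.3, 0.4)

From the two frames, the green cube sits at roughly (2.5, 1.8) before and (2.8, 2.2) after.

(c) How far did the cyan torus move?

0.6

From (3.4, 6.7) to (3.1, 6.2), the cyan torus covered √(0.3² + 0.5²) ≈ 0.6 units.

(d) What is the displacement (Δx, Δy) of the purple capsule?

(0.2, 1.9)

The purple capsule was at about (11.6, 1.6) and moved to about (11.8, 3.5).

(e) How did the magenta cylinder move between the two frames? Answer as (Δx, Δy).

(-2.4, -1.1)

From the two frames, the magenta cylinder sits at roughly (9.8, 4.0) before and (7.4, 2.9) after.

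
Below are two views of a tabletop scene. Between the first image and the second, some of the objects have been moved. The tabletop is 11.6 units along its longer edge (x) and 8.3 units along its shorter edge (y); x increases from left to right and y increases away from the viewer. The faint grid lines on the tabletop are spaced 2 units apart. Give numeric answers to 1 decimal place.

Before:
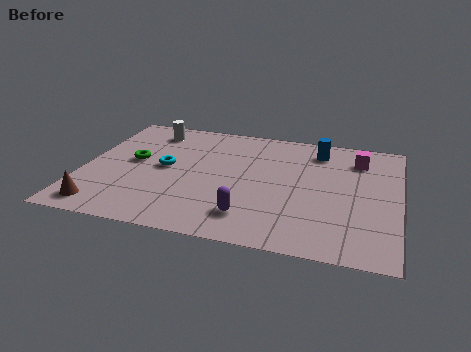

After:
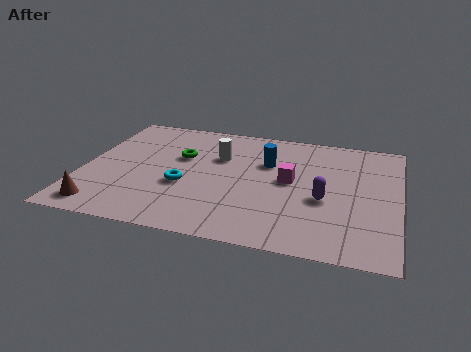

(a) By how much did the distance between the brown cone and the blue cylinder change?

-2.2

The distance was about 9.4 in the first image and 7.2 in the second, so they moved 2.2 units closer together.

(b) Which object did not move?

the brown cone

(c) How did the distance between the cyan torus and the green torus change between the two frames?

+0.8

They were about 1.2 units apart before and 2.0 after — 0.8 units further apart.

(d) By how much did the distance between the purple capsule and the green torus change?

+0.4

The distance was about 5.3 in the first image and 5.7 in the second, so they moved 0.4 units further apart.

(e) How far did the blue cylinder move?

2.2

From (8.5, 6.8) to (6.7, 5.5), the blue cylinder covered √(1.8² + 1.3²) ≈ 2.2 units.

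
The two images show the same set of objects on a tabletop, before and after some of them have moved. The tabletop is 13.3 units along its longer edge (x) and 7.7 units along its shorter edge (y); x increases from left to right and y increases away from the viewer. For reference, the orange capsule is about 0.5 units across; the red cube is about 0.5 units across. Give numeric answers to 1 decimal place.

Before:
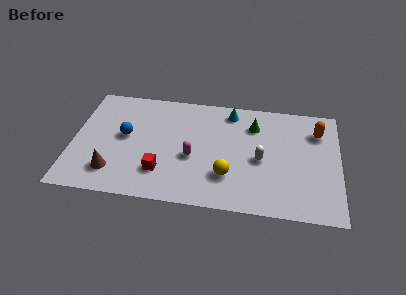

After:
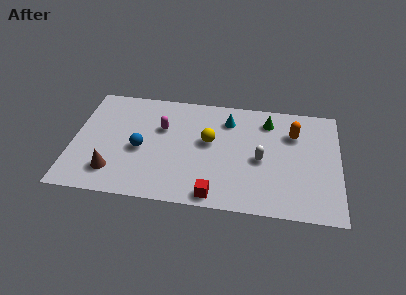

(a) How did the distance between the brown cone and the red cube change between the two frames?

+2.8

The distance was about 2.4 in the first image and 5.2 in the second, so they moved 2.8 units further apart.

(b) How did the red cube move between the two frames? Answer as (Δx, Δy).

(2.7, -1.2)

The red cube was at about (4.5, 2.0) and moved to about (7.2, 0.8).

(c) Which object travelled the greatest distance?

the red cube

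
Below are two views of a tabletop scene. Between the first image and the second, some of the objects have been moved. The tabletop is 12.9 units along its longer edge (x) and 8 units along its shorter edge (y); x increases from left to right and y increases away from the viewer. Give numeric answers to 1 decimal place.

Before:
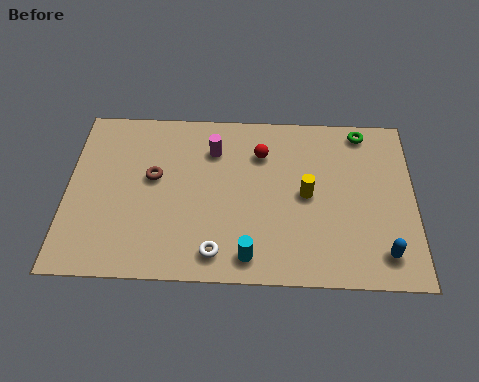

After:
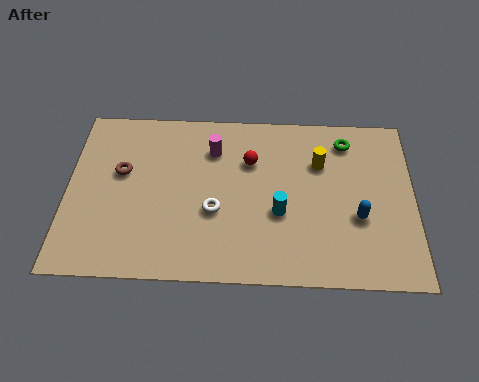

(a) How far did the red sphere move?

0.6

From (7.2, 5.9) to (6.8, 5.5), the red sphere covered √(0.4² + 0.4²) ≈ 0.6 units.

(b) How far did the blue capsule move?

1.8

The blue capsule moved from about (11.7, 1.4) to (10.8, 3.0), a distance of √(0.9² + 1.6²) ≈ 1.8.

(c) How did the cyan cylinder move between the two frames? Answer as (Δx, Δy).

(1.1, 2.0)

The cyan cylinder was at about (6.8, 1.1) and moved to about (7.9, 3.1).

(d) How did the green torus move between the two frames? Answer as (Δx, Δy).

(-0.6, -0.5)

From the two frames, the green torus sits at roughly (11.0, 7.1) before and (10.4, 6.6) after.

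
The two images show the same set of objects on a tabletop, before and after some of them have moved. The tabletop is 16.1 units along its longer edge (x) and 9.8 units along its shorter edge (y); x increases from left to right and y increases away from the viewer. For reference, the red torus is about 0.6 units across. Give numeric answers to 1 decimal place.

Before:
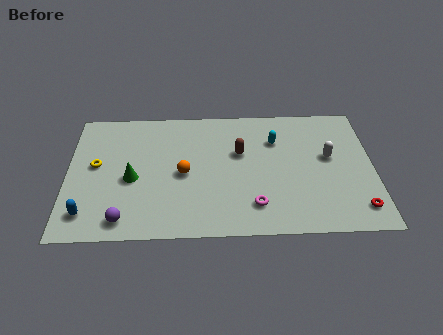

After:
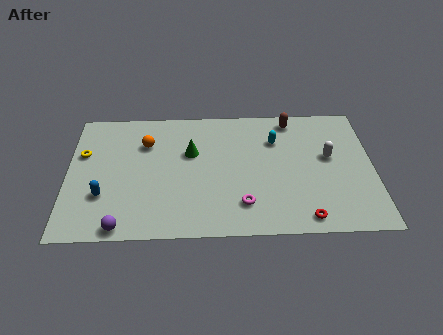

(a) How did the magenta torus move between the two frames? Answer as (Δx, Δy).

(-0.6, 0.1)

The magenta torus was at about (9.8, 2.1) and moved to about (9.2, 2.2).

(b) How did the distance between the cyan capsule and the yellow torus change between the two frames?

+0.6

They were about 9.6 units apart before and 10.2 after — 0.6 units further apart.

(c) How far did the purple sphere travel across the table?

0.5

The purple sphere was near (3.0, 1.3) before and (2.9, 0.8) after, so it travelled √(0.1² + 0.5²) ≈ 0.5 units.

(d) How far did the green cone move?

3.6

The green cone was near (3.4, 4.3) before and (6.5, 6.2) after, so it travelled √(3.1² + 1.9²) ≈ 3.6 units.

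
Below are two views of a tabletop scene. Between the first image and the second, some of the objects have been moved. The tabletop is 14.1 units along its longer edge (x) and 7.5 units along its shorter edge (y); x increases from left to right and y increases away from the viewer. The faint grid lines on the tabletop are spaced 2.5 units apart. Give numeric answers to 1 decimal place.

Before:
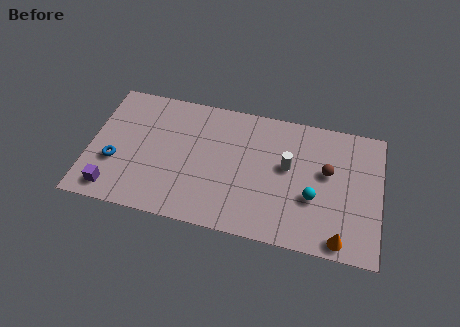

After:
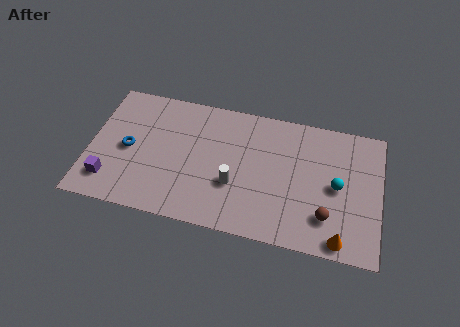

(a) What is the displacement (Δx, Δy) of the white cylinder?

(-2.5, -1.6)

From the two frames, the white cylinder sits at roughly (9.6, 4.3) before and (7.1, 2.7) after.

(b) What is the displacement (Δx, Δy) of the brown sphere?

(0.1, -2.5)

From the two frames, the brown sphere sits at roughly (11.5, 4.4) before and (11.6, 1.9) after.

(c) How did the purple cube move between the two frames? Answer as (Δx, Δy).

(-0.2, 0.5)

From the two frames, the purple cube sits at roughly (1.3, 1.1) before and (1.1, 1.6) after.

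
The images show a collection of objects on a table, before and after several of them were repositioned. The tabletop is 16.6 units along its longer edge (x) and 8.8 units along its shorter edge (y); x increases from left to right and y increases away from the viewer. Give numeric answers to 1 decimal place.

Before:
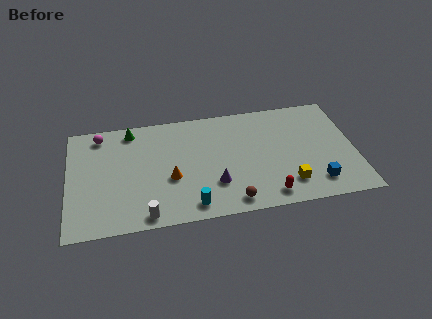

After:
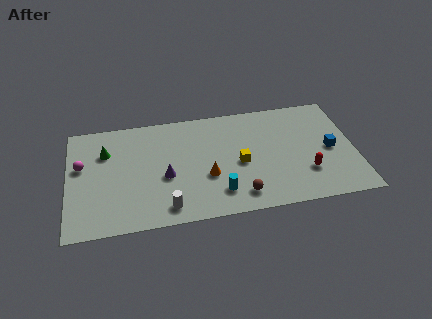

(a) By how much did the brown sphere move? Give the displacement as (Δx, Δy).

(0.5, 0.4)

From the two frames, the brown sphere sits at roughly (9.3, 1.1) before and (9.8, 1.5) after.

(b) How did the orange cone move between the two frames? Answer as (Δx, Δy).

(2.1, -0.2)

From the two frames, the orange cone sits at roughly (5.9, 3.5) before and (8.0, 3.3) after.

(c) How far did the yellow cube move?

3.4

The yellow cube was near (12.6, 1.9) before and (9.9, 4.0) after, so it travelled √(2.7² + 2.1²) ≈ 3.4 units.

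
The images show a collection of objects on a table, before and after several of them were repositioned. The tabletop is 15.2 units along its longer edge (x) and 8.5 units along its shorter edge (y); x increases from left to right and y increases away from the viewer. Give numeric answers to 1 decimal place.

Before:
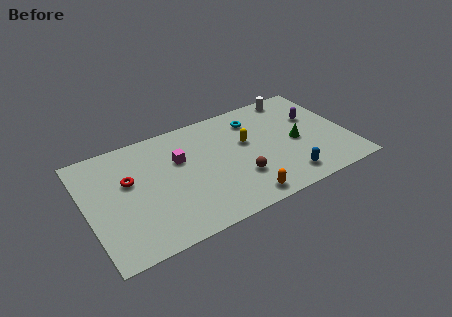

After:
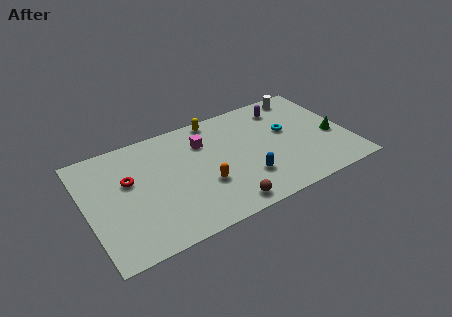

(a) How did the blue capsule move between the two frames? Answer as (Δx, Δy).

(-2.2, 1.0)

From the two frames, the blue capsule sits at roughly (11.2, 1.4) before and (9.0, 2.4) after.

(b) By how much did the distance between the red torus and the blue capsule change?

-2.4

Before: roughly 9.5 units apart; after: 7.1. That's 2.4 units closer together.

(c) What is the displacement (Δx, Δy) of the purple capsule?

(-1.6, 1.5)

The purple capsule was at about (13.5, 5.4) and moved to about (11.9, 6.9).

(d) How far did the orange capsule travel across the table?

2.8

From (8.5, 1.0) to (6.6, 3.0), the orange capsule covered √(1.9² + 2.0²) ≈ 2.8 units.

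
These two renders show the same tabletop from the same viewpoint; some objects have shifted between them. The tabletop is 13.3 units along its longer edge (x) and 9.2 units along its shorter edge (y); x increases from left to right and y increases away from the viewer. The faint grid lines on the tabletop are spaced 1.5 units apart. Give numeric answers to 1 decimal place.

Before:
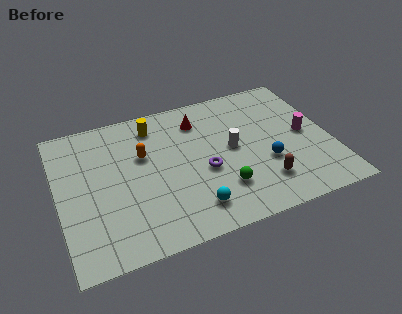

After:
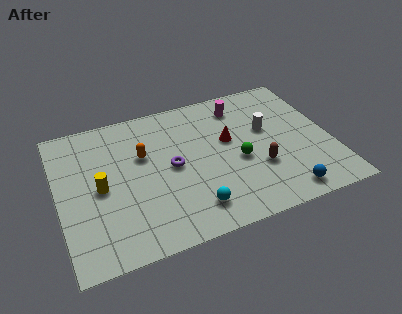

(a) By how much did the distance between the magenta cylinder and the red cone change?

-3.4

The distance was about 5.6 in the first image and 2.2 in the second, so they moved 3.4 units closer together.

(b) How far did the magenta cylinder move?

4.1

The magenta cylinder was near (12.1, 4.6) before and (9.2, 7.5) after, so it travelled √(2.9² + 2.9²) ≈ 4.1 units.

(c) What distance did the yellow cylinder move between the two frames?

4.3

From (4.9, 7.6) to (2.0, 4.4), the yellow cylinder covered √(2.9² + 3.2²) ≈ 4.3 units.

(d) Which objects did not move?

the orange capsule and the cyan sphere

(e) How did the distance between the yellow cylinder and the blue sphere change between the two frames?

+2.5

Before: roughly 6.7 units apart; after: 9.2. That's 2.5 units further apart.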